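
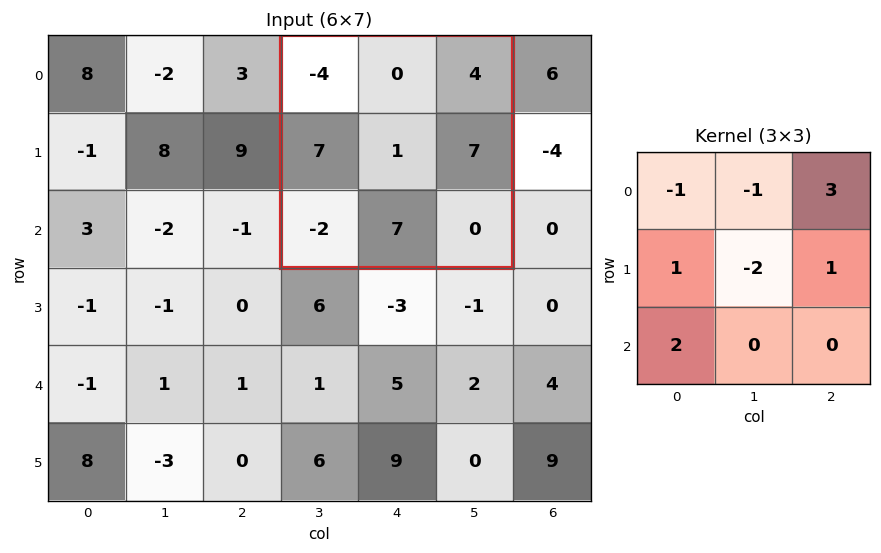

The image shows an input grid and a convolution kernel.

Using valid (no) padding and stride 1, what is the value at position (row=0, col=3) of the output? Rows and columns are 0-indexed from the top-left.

24

The receptive field on the input at this output position is [-4 0 4 / 7 1 7 / -2 7 0]. Elementwise product with the kernel and sum: -4·-1 + 0·-1 + 4·3 + 7·1 + 1·-2 + 7·1 + -2·2.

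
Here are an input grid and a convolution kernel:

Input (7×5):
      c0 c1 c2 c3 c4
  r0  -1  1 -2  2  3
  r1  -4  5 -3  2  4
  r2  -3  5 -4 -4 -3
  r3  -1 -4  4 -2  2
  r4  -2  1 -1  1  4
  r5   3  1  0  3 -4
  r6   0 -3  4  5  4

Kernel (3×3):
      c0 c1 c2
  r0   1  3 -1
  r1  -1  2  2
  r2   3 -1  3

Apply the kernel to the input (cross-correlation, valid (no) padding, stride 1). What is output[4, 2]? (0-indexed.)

15

The receptive field on the input at this output position is [-1 1 4 / 0 3 -4 / 4 5 4]. Elementwise product with the kernel and sum: -1·1 + 1·3 + 4·-1 + 0·-1 + 3·2 + -4·2 + 4·3 + 5·-1 + 4·3.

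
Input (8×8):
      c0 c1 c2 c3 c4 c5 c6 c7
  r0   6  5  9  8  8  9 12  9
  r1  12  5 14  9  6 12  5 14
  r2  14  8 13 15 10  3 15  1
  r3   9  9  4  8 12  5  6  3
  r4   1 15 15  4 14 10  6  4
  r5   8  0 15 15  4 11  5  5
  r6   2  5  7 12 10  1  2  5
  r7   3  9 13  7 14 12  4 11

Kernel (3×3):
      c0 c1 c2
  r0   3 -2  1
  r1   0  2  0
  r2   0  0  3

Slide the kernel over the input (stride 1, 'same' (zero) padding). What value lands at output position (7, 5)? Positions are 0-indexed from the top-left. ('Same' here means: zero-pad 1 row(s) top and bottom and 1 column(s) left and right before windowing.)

The receptive field on the zero-padded input at this output position is [10 1 2 / 14 12 4 / 0 0 0]. Elementwise product with the kernel and sum: 10·3 + 1·-2 + 2·1 + 12·2 + 0·3.

54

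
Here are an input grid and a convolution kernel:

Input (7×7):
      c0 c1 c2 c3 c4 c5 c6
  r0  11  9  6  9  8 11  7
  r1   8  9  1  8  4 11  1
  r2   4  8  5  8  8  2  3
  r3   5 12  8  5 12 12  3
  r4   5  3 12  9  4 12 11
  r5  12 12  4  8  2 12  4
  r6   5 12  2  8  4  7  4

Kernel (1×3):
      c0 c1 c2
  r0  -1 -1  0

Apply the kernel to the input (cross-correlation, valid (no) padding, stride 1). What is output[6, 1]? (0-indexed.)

-14

The receptive field on the input at this output position is [12 2 8]. Elementwise product with the kernel and sum: 12·-1 + 2·-1.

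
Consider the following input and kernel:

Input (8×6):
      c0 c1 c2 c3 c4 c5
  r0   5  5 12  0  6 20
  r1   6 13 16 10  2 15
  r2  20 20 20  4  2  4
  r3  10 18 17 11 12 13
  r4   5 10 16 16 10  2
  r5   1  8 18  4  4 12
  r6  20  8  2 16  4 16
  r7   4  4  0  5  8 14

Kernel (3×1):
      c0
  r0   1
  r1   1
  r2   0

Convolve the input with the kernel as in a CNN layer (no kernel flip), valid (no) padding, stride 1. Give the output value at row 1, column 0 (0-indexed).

26

The receptive field on the input at this output position is [6 / 20 / 10]. Elementwise product with the kernel and sum: 6·1 + 20·1.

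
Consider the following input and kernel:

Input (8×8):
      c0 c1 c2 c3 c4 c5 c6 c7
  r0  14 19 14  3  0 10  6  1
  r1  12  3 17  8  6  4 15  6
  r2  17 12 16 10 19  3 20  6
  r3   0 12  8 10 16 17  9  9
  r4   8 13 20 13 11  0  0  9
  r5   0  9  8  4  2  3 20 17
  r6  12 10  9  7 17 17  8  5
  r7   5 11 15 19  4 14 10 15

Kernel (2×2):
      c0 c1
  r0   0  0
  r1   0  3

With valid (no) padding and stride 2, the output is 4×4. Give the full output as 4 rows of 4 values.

9 24 12 18
36 30 51 27
27 12 9 51
33 57 42 45

Output[0,0]: The receptive field on the input at this output position is [14 19 / 12 3]. Elementwise product with the kernel and sum: 3·3.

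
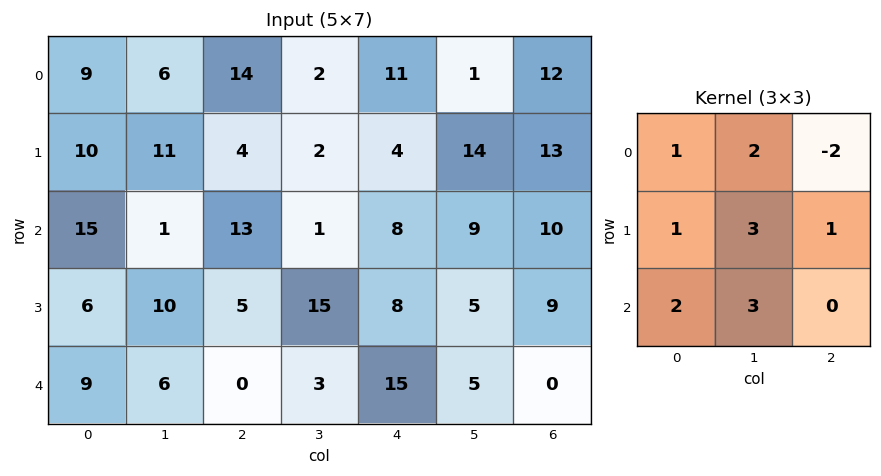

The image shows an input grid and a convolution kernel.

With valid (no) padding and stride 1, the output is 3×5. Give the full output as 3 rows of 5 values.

73 96 39 76 91
97 91 79 70 82
68 77 66 94 83

Output[0,0]: The receptive field on the input at this output position is [9 6 14 / 10 11 4 / 15 1 13]. Elementwise product with the kernel and sum: 9·1 + 6·2 + 14·-2 + 10·1 + 11·3 + 4·1 + 15·2 + 1·3.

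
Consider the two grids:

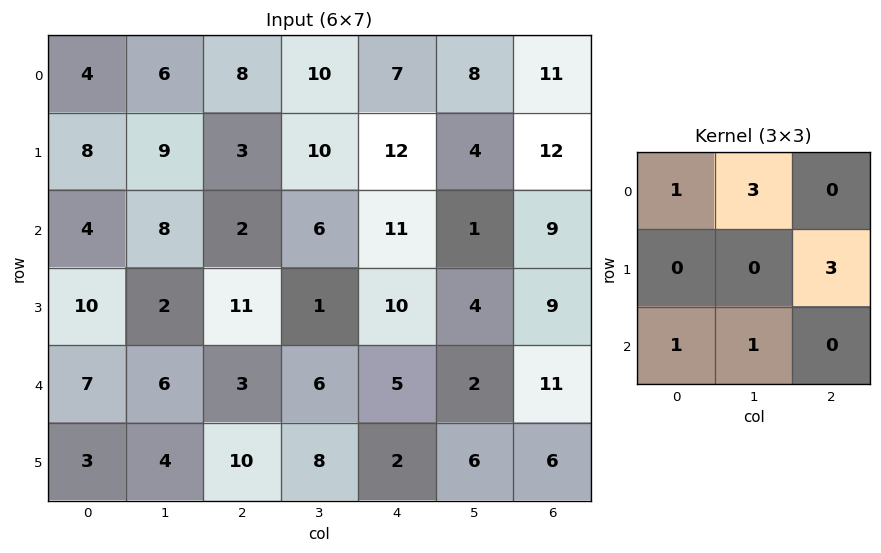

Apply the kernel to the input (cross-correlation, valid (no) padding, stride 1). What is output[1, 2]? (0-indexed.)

The receptive field on the input at this output position is [3 10 12 / 2 6 11 / 11 1 10]. Elementwise product with the kernel and sum: 3·1 + 10·3 + 11·3 + 11·1 + 1·1.

78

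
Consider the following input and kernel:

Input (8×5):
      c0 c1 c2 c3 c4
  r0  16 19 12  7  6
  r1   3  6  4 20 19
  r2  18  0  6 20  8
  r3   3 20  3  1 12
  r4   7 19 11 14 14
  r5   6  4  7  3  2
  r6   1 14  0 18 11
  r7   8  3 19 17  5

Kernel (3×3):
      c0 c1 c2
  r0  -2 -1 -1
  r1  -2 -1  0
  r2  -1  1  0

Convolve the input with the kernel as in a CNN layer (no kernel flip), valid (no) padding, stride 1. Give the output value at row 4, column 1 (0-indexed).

The receptive field on the input at this output position is [19 11 14 / 4 7 3 / 14 0 18]. Elementwise product with the kernel and sum: 19·-2 + 11·-1 + 14·-1 + 4·-2 + 7·-1 + 14·-1 + 0·1.

-92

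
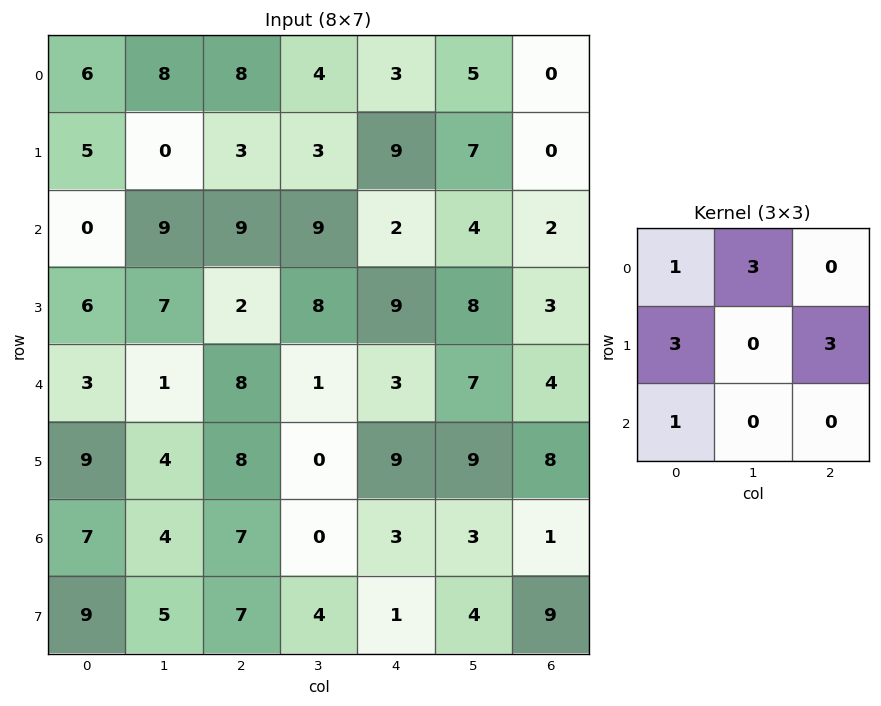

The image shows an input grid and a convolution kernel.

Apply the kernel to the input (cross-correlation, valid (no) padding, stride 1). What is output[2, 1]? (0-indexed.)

The receptive field on the input at this output position is [9 9 9 / 7 2 8 / 1 8 1]. Elementwise product with the kernel and sum: 9·1 + 9·3 + 7·3 + 8·3 + 1·1.

82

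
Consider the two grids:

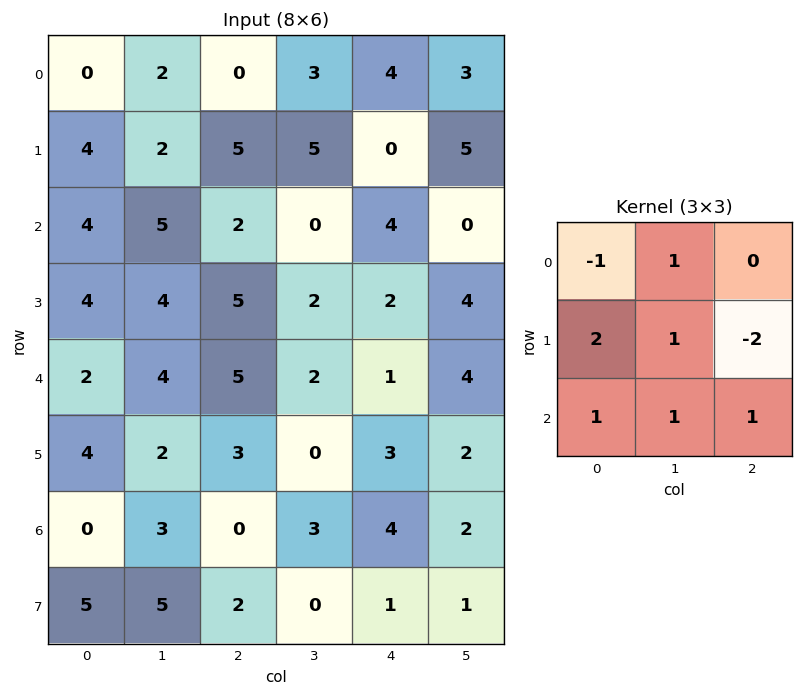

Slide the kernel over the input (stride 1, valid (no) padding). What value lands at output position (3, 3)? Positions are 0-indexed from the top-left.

2

The receptive field on the input at this output position is [2 2 4 / 2 1 4 / 0 3 2]. Elementwise product with the kernel and sum: 2·-1 + 2·1 + 2·2 + 1·1 + 4·-2 + 0·1 + 3·1 + 2·1.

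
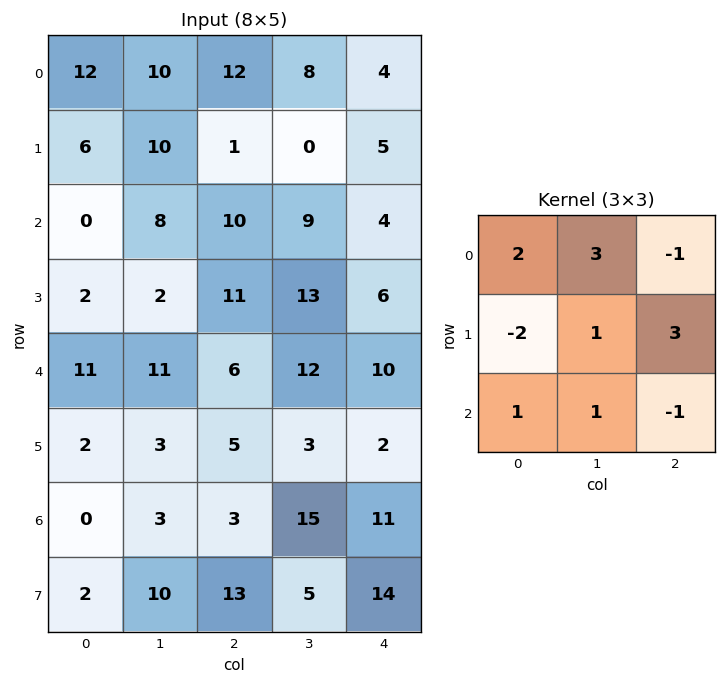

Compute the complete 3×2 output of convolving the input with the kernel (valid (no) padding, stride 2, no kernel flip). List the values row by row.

41 72
61 60
63 44

Output[0,0]: The receptive field on the input at this output position is [12 10 12 / 6 10 1 / 0 8 10]. Elementwise product with the kernel and sum: 12·2 + 10·3 + 12·-1 + 6·-2 + 10·1 + 1·3 + 0·1 + 8·1 + 10·-1.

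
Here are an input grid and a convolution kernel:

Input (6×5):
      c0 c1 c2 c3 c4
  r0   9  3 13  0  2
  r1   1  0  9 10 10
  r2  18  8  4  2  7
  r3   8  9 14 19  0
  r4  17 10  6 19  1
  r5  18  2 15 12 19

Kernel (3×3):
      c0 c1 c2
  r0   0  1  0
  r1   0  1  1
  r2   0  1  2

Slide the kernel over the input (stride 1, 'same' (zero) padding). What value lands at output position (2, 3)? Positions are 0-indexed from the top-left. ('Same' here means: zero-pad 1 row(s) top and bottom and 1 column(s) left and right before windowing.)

38

The receptive field on the zero-padded input at this output position is [9 10 10 / 4 2 7 / 14 19 0]. Elementwise product with the kernel and sum: 10·1 + 2·1 + 7·1 + 19·1 + 0·2.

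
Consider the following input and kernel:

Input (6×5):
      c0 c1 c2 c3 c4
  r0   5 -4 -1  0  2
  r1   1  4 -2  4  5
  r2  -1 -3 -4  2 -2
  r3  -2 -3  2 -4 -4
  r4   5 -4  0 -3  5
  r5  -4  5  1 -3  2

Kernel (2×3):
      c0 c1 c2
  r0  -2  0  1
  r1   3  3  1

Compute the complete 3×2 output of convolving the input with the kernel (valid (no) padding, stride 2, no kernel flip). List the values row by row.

2 15
-15 -4
-6 1

Output[0,0]: The receptive field on the input at this output position is [5 -4 -1 / 1 4 -2]. Elementwise product with the kernel and sum: 5·-2 + -1·1 + 1·3 + 4·3 + -2·1.
Output[0,1]: The receptive field on the input at this output position is [-1 0 2 / -2 4 5]. Elementwise product with the kernel and sum: -1·-2 + 2·1 + -2·3 + 4·3 + 5·1.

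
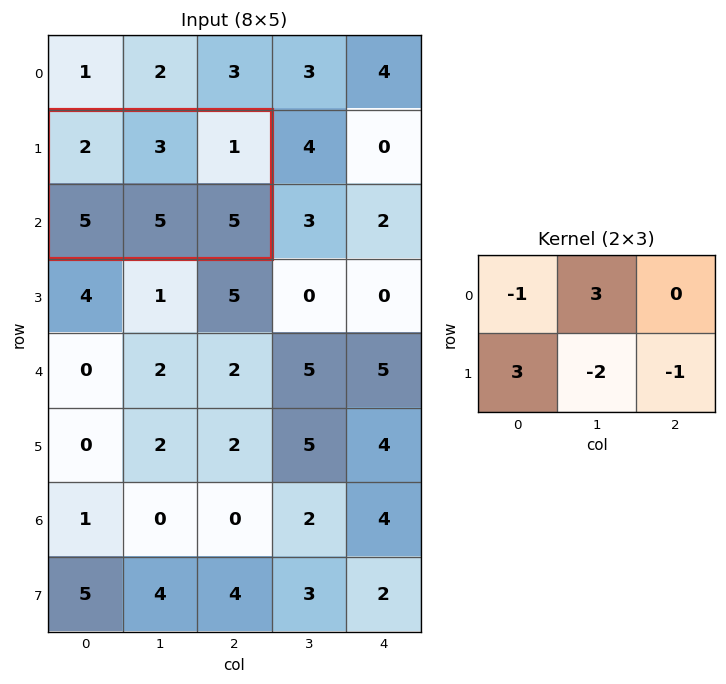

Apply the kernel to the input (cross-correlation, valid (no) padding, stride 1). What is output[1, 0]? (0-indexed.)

7

The receptive field on the input at this output position is [2 3 1 / 5 5 5]. Elementwise product with the kernel and sum: 2·-1 + 3·3 + 5·3 + 5·-2 + 5·-1.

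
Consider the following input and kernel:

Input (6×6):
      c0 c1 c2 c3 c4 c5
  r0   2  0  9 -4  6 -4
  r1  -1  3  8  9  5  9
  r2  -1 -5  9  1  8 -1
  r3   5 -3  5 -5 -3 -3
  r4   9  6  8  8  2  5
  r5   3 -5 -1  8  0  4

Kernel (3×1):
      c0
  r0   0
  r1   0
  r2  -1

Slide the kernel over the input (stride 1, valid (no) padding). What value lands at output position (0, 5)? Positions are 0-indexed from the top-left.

1

The receptive field on the input at this output position is [-4 / 9 / -1]. Elementwise product with the kernel and sum: -1·-1.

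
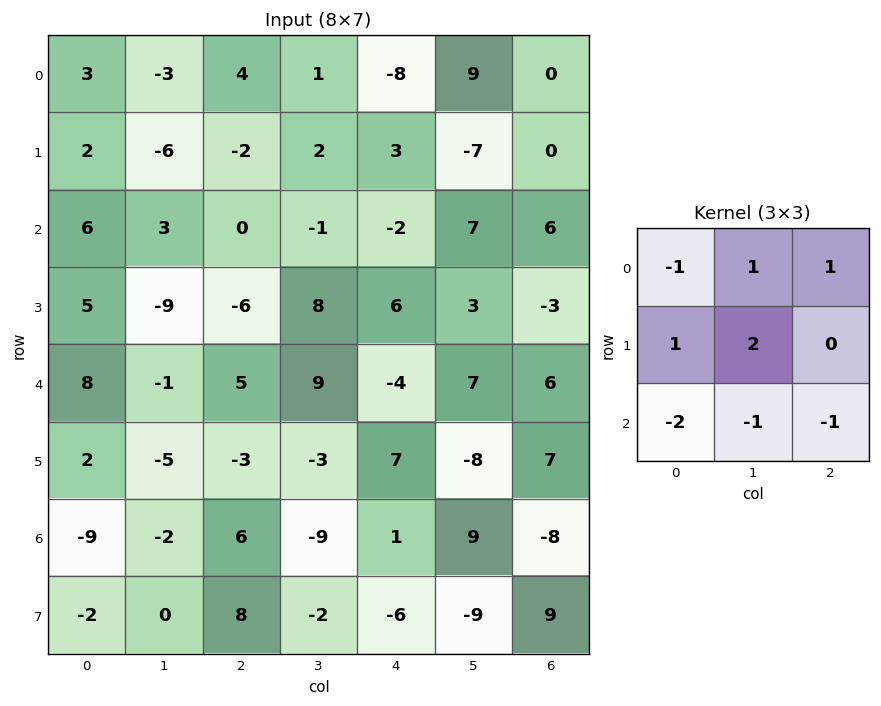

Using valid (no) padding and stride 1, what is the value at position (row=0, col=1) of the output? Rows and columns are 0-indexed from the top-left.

The receptive field on the input at this output position is [-3 4 1 / -6 -2 2 / 3 0 -1]. Elementwise product with the kernel and sum: -3·-1 + 4·1 + 1·1 + -6·1 + -2·2 + 3·-2 + 0·-1 + -1·-1.

-7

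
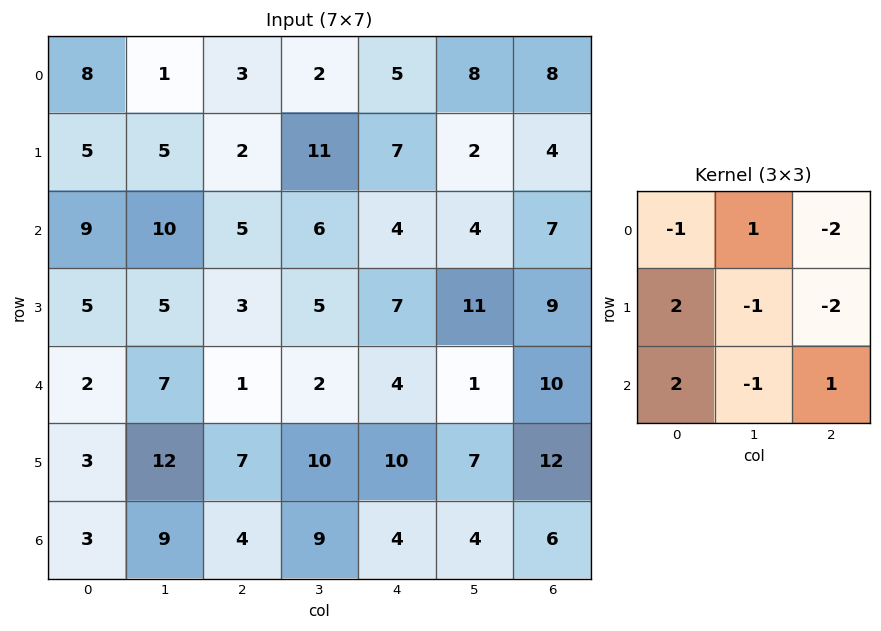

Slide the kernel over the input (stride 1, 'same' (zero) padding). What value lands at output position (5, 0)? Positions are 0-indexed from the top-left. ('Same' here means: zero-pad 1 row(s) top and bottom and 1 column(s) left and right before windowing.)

The receptive field on the zero-padded input at this output position is [0 2 7 / 0 3 12 / 0 3 9]. Elementwise product with the kernel and sum: 0·-1 + 2·1 + 7·-2 + 0·2 + 3·-1 + 12·-2 + 0·2 + 3·-1 + 9·1.

-33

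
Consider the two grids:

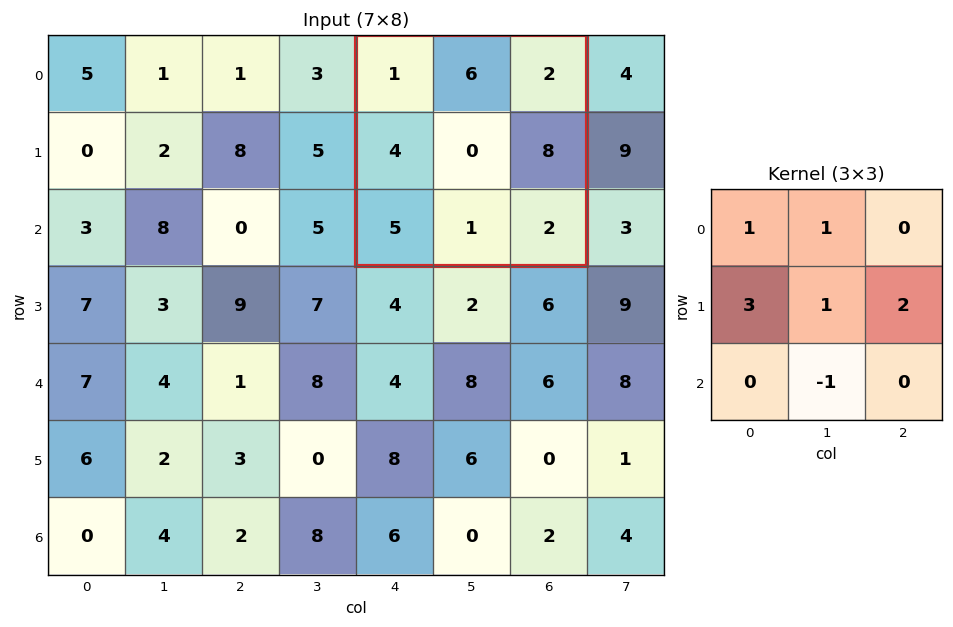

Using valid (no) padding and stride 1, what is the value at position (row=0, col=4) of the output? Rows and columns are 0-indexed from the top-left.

The receptive field on the input at this output position is [1 6 2 / 4 0 8 / 5 1 2]. Elementwise product with the kernel and sum: 1·1 + 6·1 + 4·3 + 0·1 + 8·2 + 1·-1.

34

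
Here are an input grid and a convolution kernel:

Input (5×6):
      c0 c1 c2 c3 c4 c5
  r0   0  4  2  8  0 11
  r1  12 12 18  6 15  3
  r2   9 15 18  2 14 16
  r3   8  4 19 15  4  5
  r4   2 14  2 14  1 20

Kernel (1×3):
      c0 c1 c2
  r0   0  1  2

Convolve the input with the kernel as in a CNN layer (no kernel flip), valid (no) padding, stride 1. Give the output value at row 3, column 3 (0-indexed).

14

The receptive field on the input at this output position is [15 4 5]. Elementwise product with the kernel and sum: 4·1 + 5·2.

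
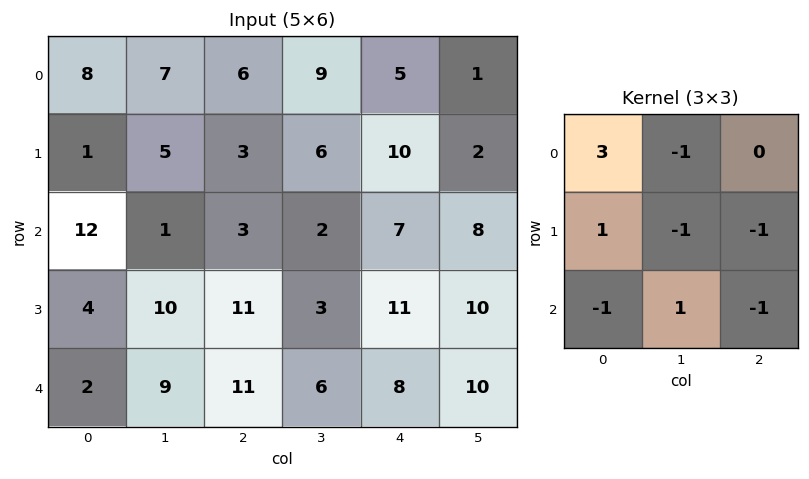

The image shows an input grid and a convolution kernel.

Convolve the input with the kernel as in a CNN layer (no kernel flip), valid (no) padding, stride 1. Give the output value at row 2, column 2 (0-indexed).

The receptive field on the input at this output position is [3 2 7 / 11 3 11 / 11 6 8]. Elementwise product with the kernel and sum: 3·3 + 2·-1 + 11·1 + 3·-1 + 11·-1 + 11·-1 + 6·1 + 8·-1.

-9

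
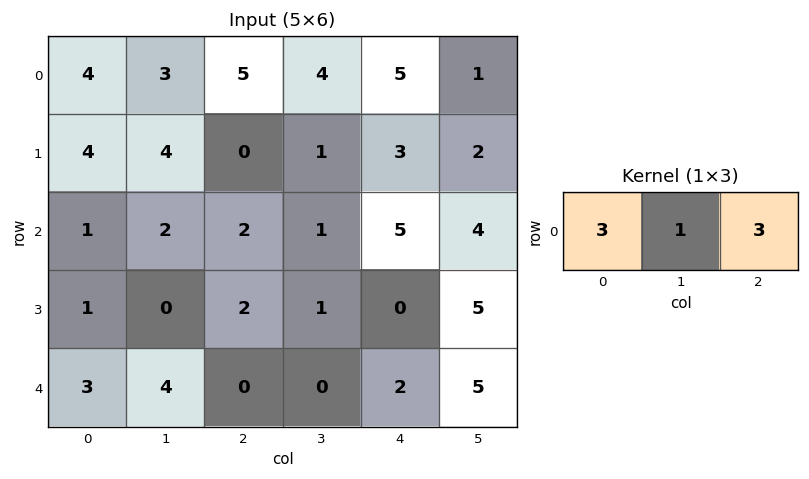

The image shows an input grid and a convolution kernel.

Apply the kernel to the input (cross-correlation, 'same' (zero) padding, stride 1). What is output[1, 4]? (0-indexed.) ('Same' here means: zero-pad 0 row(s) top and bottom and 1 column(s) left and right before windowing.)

The receptive field on the zero-padded input at this output position is [1 3 2]. Elementwise product with the kernel and sum: 1·3 + 3·1 + 2·3.

12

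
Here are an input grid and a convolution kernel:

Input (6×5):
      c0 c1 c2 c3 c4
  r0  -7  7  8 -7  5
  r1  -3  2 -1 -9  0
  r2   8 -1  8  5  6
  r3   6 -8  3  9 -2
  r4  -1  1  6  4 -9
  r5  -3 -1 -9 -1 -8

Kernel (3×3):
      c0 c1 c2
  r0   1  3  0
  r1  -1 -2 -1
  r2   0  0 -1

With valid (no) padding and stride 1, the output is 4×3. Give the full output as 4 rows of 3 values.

6 35 0
-14 -30 -50
6 12 13
-16 -15 33

Output[0,0]: The receptive field on the input at this output position is [-7 7 8 / -3 2 -1 / 8 -1 8]. Elementwise product with the kernel and sum: -7·1 + 7·3 + -3·-1 + 2·-2 + -1·-1 + 8·-1.
Output[0,1]: The receptive field on the input at this output position is [7 8 -7 / 2 -1 -9 / -1 8 5]. Elementwise product with the kernel and sum: 7·1 + 8·3 + 2·-1 + -1·-2 + -9·-1 + 5·-1.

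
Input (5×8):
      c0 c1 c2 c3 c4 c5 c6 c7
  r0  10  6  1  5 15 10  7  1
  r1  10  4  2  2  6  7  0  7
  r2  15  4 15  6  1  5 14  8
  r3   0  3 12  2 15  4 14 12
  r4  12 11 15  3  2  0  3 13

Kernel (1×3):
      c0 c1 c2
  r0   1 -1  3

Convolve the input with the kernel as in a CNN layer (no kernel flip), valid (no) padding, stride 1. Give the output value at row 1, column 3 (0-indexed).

The receptive field on the input at this output position is [2 6 7]. Elementwise product with the kernel and sum: 2·1 + 6·-1 + 7·3.

17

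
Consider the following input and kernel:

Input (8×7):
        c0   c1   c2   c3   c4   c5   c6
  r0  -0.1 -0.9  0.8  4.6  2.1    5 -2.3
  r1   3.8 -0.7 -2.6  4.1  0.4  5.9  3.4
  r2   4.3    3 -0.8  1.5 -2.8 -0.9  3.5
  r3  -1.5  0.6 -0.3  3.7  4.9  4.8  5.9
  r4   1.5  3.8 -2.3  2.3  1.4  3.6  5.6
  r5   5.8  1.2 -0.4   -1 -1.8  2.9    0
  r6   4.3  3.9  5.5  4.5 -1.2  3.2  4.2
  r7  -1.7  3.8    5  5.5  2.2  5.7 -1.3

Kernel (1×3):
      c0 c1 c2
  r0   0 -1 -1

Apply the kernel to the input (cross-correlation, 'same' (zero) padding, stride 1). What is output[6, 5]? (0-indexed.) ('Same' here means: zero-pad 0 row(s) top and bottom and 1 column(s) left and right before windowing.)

-7.4

The receptive field on the zero-padded input at this output position is [-1.2 3.2 4.2]. Elementwise product with the kernel and sum: 3.2·-1 + 4.2·-1.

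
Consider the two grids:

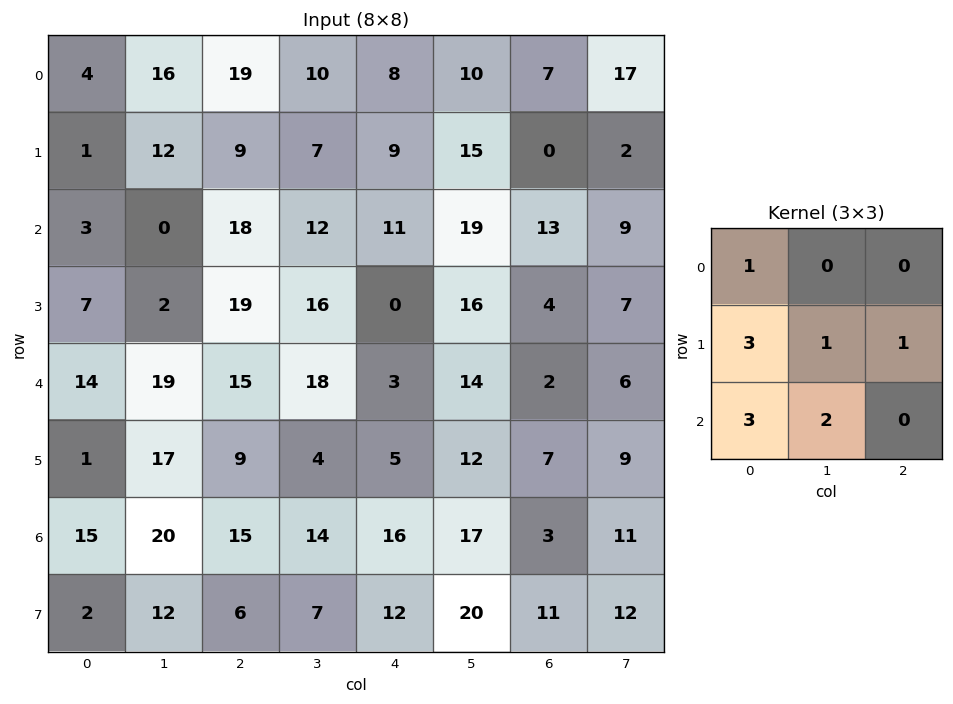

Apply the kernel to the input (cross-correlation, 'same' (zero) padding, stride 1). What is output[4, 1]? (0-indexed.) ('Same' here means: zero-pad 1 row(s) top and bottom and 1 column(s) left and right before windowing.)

The receptive field on the zero-padded input at this output position is [7 2 19 / 14 19 15 / 1 17 9]. Elementwise product with the kernel and sum: 7·1 + 14·3 + 19·1 + 15·1 + 1·3 + 17·2.

120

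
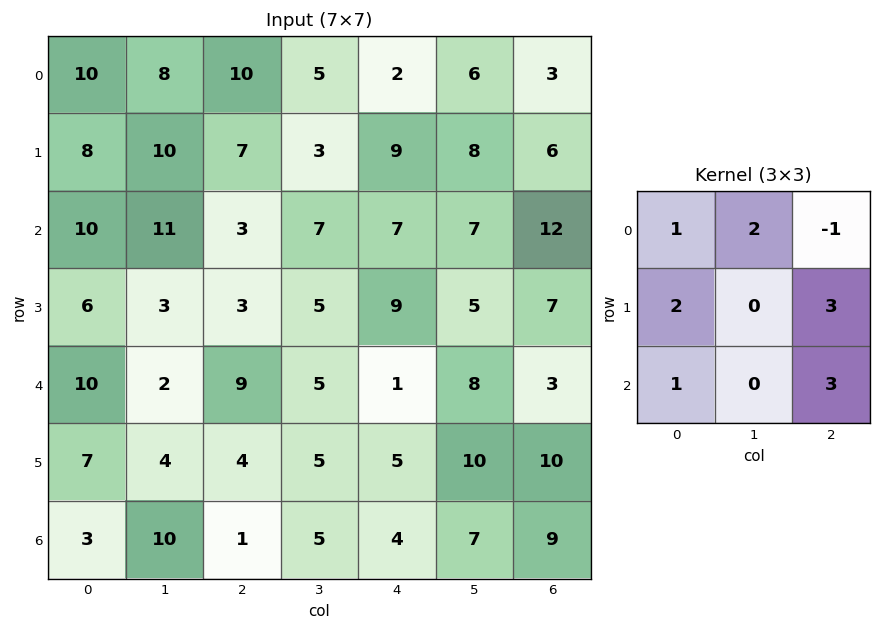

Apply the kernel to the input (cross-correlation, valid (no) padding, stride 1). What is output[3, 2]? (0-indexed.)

The receptive field on the input at this output position is [3 5 9 / 9 5 1 / 4 5 5]. Elementwise product with the kernel and sum: 3·1 + 5·2 + 9·-1 + 9·2 + 1·3 + 4·1 + 5·3.

44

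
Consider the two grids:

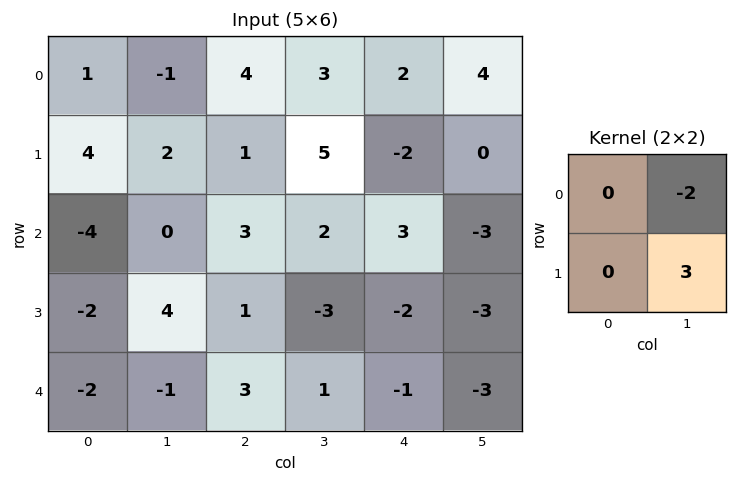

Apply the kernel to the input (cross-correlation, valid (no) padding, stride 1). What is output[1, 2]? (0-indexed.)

The receptive field on the input at this output position is [1 5 / 3 2]. Elementwise product with the kernel and sum: 5·-2 + 2·3.

-4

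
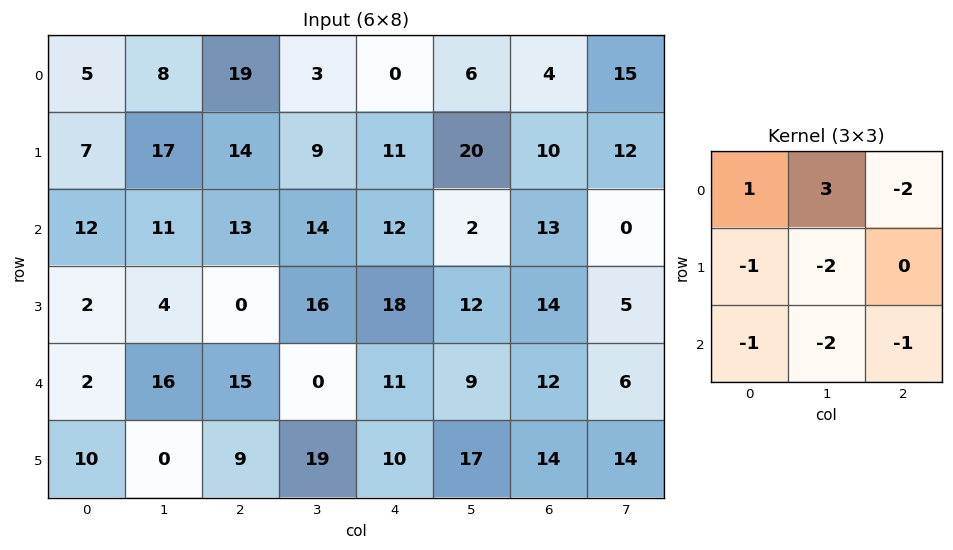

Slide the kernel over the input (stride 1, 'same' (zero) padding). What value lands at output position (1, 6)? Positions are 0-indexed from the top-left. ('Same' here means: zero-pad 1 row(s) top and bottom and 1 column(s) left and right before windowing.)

The receptive field on the zero-padded input at this output position is [6 4 15 / 20 10 12 / 2 13 0]. Elementwise product with the kernel and sum: 6·1 + 4·3 + 15·-2 + 20·-1 + 10·-2 + 2·-1 + 13·-2 + 0·-1.

-80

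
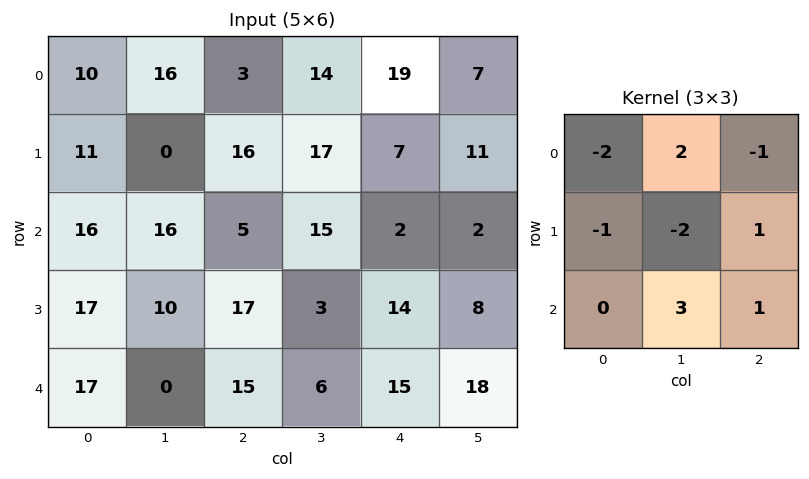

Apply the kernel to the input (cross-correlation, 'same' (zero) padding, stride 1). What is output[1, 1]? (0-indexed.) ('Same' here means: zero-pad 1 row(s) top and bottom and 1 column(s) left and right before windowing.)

67

The receptive field on the zero-padded input at this output position is [10 16 3 / 11 0 16 / 16 16 5]. Elementwise product with the kernel and sum: 10·-2 + 16·2 + 3·-1 + 11·-1 + 0·-2 + 16·1 + 16·3 + 5·1.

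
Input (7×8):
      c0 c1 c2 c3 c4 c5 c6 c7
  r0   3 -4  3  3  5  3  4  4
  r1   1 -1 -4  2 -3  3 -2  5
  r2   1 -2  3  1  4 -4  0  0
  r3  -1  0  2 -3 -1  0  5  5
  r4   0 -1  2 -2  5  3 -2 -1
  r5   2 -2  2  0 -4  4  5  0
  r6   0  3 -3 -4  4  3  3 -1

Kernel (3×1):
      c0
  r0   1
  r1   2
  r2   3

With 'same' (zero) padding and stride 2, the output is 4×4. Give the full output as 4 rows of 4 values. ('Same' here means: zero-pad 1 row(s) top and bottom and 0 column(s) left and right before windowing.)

9 -6 1 2
0 8 2 13
5 12 -3 16
2 -4 4 11

Output[0,0]: The receptive field on the zero-padded input at this output position is [0 / 3 / 1]. Elementwise product with the kernel and sum: 0·1 + 3·2 + 1·3.
Output[0,1]: The receptive field on the zero-padded input at this output position is [0 / 3 / -4]. Elementwise product with the kernel and sum: 0·1 + 3·2 + -4·3.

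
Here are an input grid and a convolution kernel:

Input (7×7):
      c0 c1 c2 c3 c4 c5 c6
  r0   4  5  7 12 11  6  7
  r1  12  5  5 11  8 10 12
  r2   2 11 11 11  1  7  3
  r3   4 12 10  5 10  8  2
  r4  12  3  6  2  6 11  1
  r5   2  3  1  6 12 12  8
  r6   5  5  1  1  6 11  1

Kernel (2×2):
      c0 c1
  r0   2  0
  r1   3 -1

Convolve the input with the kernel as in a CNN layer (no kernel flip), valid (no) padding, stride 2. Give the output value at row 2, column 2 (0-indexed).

The receptive field on the input at this output position is [6 11 / 12 12]. Elementwise product with the kernel and sum: 6·2 + 12·3 + 12·-1.

36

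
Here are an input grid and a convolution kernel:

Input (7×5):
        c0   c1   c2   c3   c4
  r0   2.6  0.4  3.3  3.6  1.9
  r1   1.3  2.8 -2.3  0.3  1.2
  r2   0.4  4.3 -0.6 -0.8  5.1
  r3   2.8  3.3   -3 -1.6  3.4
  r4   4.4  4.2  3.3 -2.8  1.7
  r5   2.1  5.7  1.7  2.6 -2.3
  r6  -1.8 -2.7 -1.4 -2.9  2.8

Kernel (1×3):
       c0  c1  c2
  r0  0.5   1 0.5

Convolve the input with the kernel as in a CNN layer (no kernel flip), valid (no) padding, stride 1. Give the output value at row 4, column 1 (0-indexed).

4

The receptive field on the input at this output position is [4.2 3.3 -2.8]. Elementwise product with the kernel and sum: 4.2·0.5 + 3.3·1 + -2.8·0.5.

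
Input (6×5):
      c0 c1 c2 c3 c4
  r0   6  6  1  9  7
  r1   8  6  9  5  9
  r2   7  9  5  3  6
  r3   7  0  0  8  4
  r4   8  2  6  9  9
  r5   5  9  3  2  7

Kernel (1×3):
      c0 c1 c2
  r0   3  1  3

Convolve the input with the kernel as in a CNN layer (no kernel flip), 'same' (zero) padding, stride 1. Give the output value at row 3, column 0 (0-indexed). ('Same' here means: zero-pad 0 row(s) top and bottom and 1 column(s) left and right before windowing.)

The receptive field on the zero-padded input at this output position is [0 7 0]. Elementwise product with the kernel and sum: 0·3 + 7·1 + 0·3.

7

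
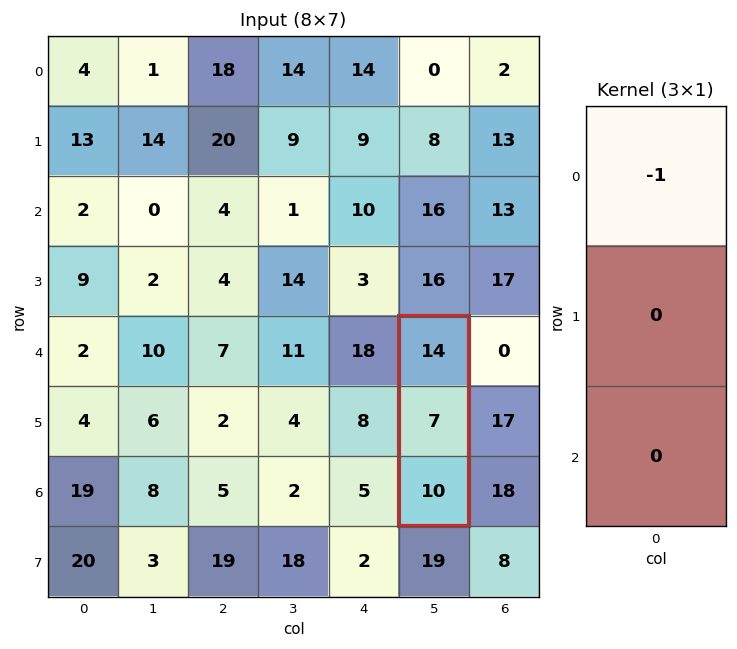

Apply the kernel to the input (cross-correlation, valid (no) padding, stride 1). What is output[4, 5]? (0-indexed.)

The receptive field on the input at this output position is [14 / 7 / 10]. Elementwise product with the kernel and sum: 14·-1.

-14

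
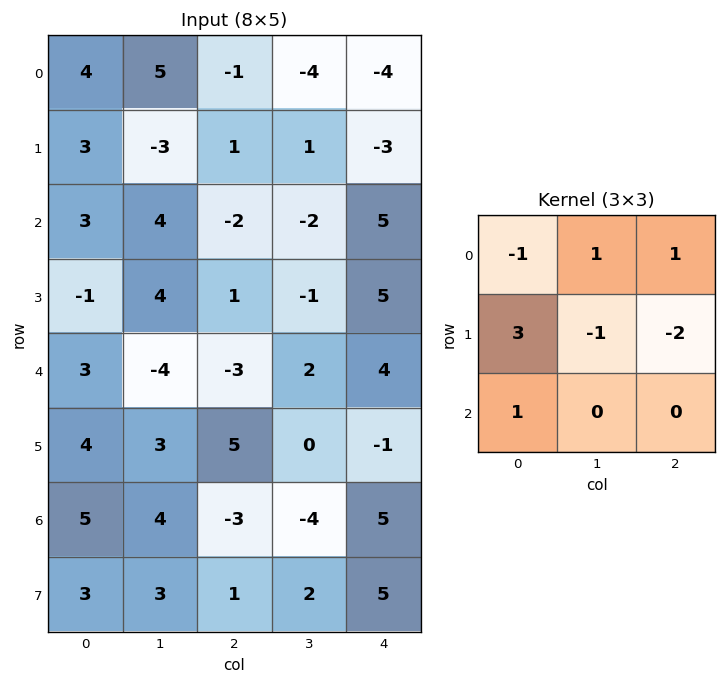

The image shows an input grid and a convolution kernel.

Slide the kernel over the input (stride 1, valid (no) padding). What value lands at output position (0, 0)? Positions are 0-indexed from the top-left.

13

The receptive field on the input at this output position is [4 5 -1 / 3 -3 1 / 3 4 -2]. Elementwise product with the kernel and sum: 4·-1 + 5·1 + -1·1 + 3·3 + -3·-1 + 1·-2 + 3·1.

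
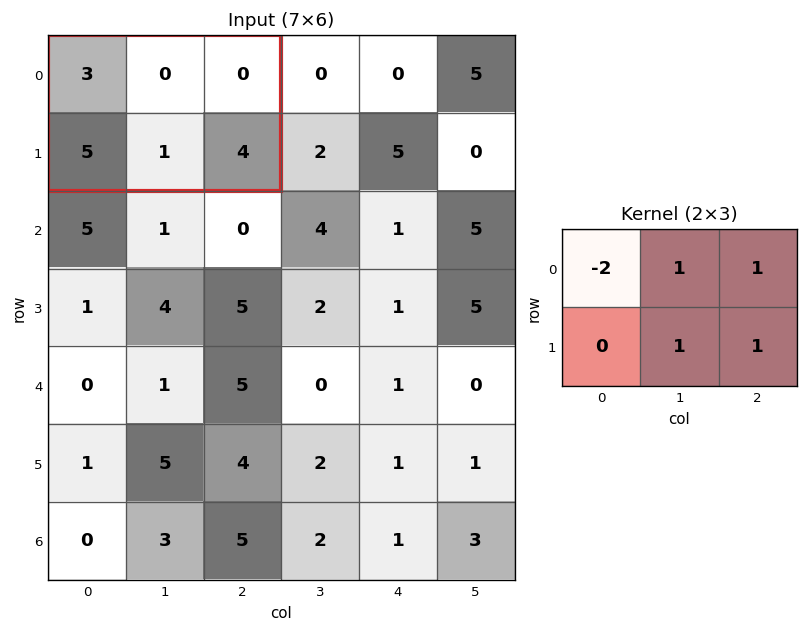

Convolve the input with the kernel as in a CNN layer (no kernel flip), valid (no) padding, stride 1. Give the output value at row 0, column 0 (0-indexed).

The receptive field on the input at this output position is [3 0 0 / 5 1 4]. Elementwise product with the kernel and sum: 3·-2 + 0·1 + 0·1 + 1·1 + 4·1.

-1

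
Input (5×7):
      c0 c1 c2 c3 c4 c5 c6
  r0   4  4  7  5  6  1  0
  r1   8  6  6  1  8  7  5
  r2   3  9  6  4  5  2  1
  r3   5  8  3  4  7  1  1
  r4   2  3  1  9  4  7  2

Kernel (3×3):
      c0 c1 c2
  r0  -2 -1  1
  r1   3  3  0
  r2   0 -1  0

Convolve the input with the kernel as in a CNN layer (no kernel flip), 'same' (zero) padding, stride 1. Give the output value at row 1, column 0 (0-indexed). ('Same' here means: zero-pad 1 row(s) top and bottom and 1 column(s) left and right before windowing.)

The receptive field on the zero-padded input at this output position is [0 4 4 / 0 8 6 / 0 3 9]. Elementwise product with the kernel and sum: 0·-2 + 4·-1 + 4·1 + 0·3 + 8·3 + 3·-1.

21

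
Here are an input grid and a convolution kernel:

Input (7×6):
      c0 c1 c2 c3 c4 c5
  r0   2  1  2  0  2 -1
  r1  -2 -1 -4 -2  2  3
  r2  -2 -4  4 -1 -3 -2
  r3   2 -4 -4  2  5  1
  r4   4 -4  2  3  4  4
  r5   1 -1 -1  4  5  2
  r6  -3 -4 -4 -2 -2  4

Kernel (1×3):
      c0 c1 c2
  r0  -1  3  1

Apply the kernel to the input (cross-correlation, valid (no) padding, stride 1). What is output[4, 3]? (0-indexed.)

The receptive field on the input at this output position is [3 4 4]. Elementwise product with the kernel and sum: 3·-1 + 4·3 + 4·1.

13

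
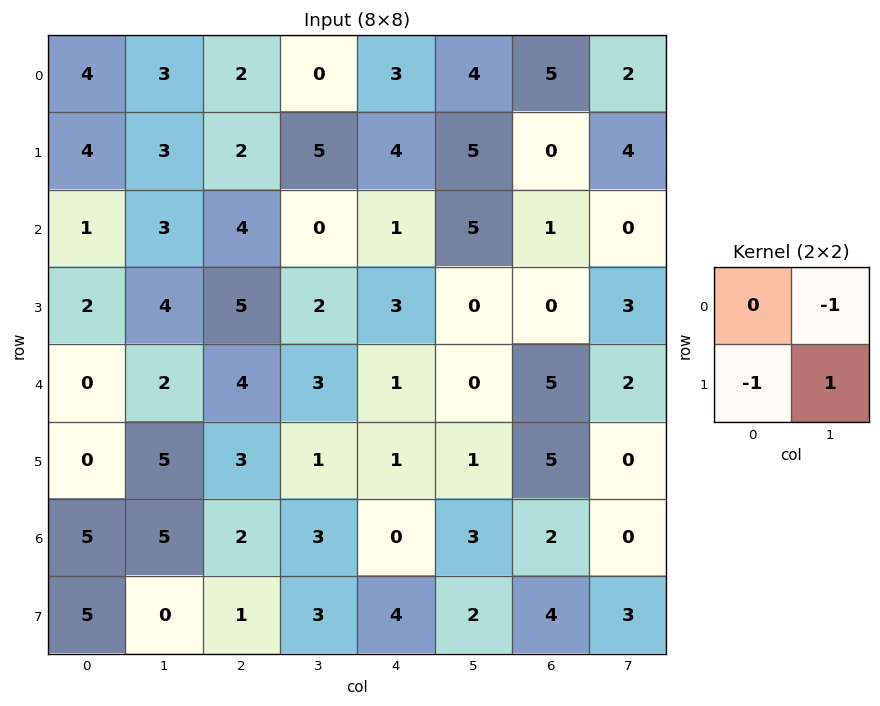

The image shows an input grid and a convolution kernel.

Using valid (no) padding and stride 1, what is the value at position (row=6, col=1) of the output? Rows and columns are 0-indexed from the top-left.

-1

The receptive field on the input at this output position is [5 2 / 0 1]. Elementwise product with the kernel and sum: 2·-1 + 0·-1 + 1·1.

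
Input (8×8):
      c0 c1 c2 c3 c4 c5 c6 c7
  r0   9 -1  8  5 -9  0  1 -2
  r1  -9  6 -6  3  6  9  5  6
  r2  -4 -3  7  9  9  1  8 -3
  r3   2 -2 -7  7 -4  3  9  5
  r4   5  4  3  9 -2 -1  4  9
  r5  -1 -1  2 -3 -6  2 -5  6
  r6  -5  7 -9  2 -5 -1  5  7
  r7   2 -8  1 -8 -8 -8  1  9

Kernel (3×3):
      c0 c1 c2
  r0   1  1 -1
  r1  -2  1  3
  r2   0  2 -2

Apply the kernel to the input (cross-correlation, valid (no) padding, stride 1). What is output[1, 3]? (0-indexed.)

-20

The receptive field on the input at this output position is [3 6 9 / 9 9 1 / 7 -4 3]. Elementwise product with the kernel and sum: 3·1 + 6·1 + 9·-1 + 9·-2 + 9·1 + 1·3 + -4·2 + 3·-2.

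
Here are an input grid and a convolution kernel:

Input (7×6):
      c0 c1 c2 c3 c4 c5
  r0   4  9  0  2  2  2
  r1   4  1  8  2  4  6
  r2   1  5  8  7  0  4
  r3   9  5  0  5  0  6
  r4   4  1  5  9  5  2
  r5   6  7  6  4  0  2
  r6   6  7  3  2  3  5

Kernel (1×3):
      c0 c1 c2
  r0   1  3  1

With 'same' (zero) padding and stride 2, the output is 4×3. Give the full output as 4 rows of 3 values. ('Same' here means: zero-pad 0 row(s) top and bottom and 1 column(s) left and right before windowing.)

21 11 10
8 36 11
13 25 26
25 18 16

Output[0,0]: The receptive field on the zero-padded input at this output position is [0 4 9]. Elementwise product with the kernel and sum: 0·1 + 4·3 + 9·1.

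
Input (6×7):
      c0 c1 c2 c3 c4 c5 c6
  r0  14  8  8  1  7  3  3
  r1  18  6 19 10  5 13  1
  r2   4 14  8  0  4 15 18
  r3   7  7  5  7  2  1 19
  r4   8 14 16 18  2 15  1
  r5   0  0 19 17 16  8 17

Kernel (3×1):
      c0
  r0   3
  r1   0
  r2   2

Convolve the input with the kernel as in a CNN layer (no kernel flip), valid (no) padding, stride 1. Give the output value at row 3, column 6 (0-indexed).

The receptive field on the input at this output position is [19 / 1 / 17]. Elementwise product with the kernel and sum: 19·3 + 17·2.

91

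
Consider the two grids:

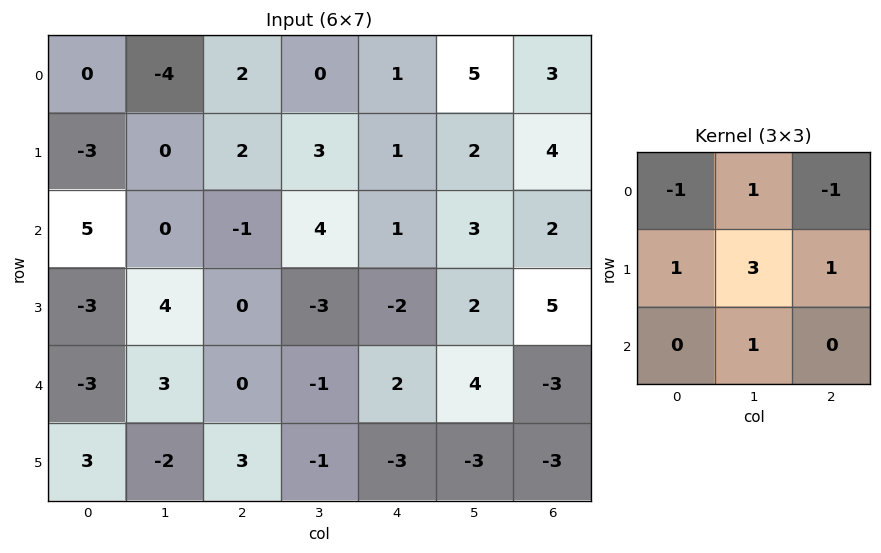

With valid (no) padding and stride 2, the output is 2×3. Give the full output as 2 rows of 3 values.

-7 13 15
8 -8 13

Output[0,0]: The receptive field on the input at this output position is [0 -4 2 / -3 0 2 / 5 0 -1]. Elementwise product with the kernel and sum: 0·-1 + -4·1 + 2·-1 + -3·1 + 0·3 + 2·1 + 0·1.
Output[0,1]: The receptive field on the input at this output position is [2 0 1 / 2 3 1 / -1 4 1]. Elementwise product with the kernel and sum: 2·-1 + 0·1 + 1·-1 + 2·1 + 3·3 + 1·1 + 4·1.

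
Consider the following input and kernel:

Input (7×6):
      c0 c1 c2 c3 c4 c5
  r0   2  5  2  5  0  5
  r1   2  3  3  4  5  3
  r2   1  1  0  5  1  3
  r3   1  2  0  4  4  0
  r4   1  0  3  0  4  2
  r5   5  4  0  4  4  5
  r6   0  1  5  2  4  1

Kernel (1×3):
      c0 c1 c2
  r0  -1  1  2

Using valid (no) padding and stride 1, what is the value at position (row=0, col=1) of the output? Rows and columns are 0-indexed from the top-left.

The receptive field on the input at this output position is [5 2 5]. Elementwise product with the kernel and sum: 5·-1 + 2·1 + 5·2.

7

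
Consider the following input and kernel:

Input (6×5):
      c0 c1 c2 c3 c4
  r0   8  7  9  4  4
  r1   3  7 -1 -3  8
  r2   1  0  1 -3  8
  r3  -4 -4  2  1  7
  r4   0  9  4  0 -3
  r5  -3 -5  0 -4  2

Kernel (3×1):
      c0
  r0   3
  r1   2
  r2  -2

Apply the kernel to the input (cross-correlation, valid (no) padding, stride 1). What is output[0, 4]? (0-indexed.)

The receptive field on the input at this output position is [4 / 8 / 8]. Elementwise product with the kernel and sum: 4·3 + 8·2 + 8·-2.

12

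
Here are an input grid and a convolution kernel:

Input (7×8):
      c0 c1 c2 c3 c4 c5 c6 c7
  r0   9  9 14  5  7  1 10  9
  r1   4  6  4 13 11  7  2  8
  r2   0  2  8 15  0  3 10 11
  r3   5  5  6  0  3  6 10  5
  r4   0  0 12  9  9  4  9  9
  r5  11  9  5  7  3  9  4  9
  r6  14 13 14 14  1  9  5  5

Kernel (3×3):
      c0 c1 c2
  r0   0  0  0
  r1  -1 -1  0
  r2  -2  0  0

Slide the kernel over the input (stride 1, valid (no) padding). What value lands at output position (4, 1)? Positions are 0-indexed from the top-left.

The receptive field on the input at this output position is [0 12 9 / 9 5 7 / 13 14 14]. Elementwise product with the kernel and sum: 9·-1 + 5·-1 + 13·-2.

-40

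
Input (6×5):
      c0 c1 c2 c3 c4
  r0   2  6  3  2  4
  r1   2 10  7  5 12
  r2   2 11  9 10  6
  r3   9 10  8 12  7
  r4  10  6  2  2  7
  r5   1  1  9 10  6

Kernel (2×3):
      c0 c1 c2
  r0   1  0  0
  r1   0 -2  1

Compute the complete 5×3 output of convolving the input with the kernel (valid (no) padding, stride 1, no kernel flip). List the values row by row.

-11 -3 5
-11 2 -7
-10 7 -8
-1 8 11
17 -2 -12

Output[0,0]: The receptive field on the input at this output position is [2 6 3 / 2 10 7]. Elementwise product with the kernel and sum: 2·1 + 10·-2 + 7·1.
Output[0,1]: The receptive field on the input at this output position is [6 3 2 / 10 7 5]. Elementwise product with the kernel and sum: 6·1 + 7·-2 + 5·1.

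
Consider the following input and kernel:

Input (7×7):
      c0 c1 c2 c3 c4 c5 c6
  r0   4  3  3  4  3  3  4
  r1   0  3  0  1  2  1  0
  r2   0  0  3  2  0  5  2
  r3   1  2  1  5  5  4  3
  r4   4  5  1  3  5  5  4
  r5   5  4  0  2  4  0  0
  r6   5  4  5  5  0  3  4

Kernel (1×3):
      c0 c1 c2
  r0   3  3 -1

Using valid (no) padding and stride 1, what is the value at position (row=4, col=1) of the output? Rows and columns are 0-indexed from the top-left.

15

The receptive field on the input at this output position is [5 1 3]. Elementwise product with the kernel and sum: 5·3 + 1·3 + 3·-1.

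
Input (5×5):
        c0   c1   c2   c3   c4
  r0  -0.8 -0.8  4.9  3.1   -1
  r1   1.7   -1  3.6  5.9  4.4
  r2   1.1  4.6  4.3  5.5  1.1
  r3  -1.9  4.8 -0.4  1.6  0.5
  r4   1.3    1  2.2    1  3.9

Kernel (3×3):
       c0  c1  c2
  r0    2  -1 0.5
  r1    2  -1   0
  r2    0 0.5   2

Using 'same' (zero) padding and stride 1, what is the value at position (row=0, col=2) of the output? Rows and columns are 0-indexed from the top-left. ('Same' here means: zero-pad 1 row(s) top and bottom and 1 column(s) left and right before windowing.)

7.1

The receptive field on the zero-padded input at this output position is [0 0 0 / -0.8 4.9 3.1 / -1 3.6 5.9]. Elementwise product with the kernel and sum: 0·2 + 0·-1 + 0·0.5 + -0.8·2 + 4.9·-1 + 3.6·0.5 + 5.9·2.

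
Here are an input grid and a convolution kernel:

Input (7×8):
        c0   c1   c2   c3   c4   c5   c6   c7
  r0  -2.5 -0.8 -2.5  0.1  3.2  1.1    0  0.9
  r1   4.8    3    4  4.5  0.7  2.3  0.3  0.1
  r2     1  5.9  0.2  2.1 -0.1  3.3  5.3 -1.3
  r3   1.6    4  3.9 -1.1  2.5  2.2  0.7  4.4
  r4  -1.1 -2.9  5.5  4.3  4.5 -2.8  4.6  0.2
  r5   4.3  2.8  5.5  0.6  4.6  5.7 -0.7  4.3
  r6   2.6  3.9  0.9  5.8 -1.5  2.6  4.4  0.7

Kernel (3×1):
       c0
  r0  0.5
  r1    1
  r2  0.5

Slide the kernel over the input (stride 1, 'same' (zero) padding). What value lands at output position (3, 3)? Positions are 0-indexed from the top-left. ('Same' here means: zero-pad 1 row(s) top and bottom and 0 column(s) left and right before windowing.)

The receptive field on the zero-padded input at this output position is [2.1 / -1.1 / 4.3]. Elementwise product with the kernel and sum: 2.1·0.5 + -1.1·1 + 4.3·0.5.

2.1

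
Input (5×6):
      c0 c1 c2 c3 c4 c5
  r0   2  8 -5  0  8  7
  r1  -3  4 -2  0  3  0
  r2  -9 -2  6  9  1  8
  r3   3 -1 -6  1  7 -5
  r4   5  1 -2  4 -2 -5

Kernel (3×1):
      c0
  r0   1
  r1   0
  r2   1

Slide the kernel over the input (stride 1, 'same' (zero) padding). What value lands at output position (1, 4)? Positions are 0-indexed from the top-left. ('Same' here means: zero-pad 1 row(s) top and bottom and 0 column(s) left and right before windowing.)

9

The receptive field on the zero-padded input at this output position is [8 / 3 / 1]. Elementwise product with the kernel and sum: 8·1 + 1·1.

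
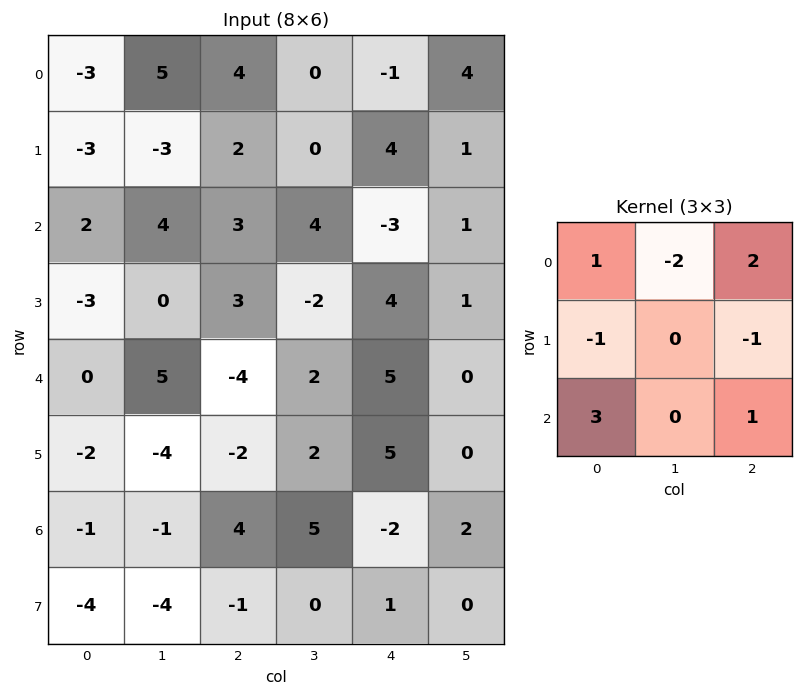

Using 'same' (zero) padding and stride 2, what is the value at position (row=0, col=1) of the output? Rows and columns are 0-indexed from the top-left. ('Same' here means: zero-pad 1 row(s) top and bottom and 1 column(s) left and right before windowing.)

-14

The receptive field on the zero-padded input at this output position is [0 0 0 / 5 4 0 / -3 2 0]. Elementwise product with the kernel and sum: 0·1 + 0·-2 + 0·2 + 5·-1 + 0·-1 + -3·3 + 0·1.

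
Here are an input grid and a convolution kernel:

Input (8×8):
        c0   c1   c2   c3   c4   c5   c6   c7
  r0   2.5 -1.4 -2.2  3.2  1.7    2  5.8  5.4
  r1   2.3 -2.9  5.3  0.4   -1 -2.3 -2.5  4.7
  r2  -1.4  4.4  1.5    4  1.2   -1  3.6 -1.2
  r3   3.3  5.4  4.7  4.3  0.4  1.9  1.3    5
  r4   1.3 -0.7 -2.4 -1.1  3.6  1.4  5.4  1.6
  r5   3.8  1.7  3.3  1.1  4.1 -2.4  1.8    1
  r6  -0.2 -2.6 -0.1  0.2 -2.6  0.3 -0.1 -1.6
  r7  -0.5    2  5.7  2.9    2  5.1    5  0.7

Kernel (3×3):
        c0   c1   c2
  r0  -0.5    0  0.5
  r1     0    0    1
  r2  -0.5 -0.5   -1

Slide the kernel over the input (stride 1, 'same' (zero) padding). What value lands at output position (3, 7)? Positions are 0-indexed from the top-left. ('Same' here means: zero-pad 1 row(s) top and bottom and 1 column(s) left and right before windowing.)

The receptive field on the zero-padded input at this output position is [3.6 -1.2 0 / 1.3 5 0 / 5.4 1.6 0]. Elementwise product with the kernel and sum: 3.6·-0.5 + 0·0.5 + 0·1 + 5.4·-0.5 + 1.6·-0.5 + 0·-1.

-5.3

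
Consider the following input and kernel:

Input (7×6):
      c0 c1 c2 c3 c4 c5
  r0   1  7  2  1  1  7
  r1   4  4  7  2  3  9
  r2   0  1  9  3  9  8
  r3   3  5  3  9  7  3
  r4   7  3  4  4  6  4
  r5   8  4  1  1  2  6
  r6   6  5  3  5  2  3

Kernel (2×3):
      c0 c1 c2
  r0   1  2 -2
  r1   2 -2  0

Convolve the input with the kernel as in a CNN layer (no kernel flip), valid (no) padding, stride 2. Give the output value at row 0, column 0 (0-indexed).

11

The receptive field on the input at this output position is [1 7 2 / 4 4 7]. Elementwise product with the kernel and sum: 1·1 + 7·2 + 2·-2 + 4·2 + 4·-2.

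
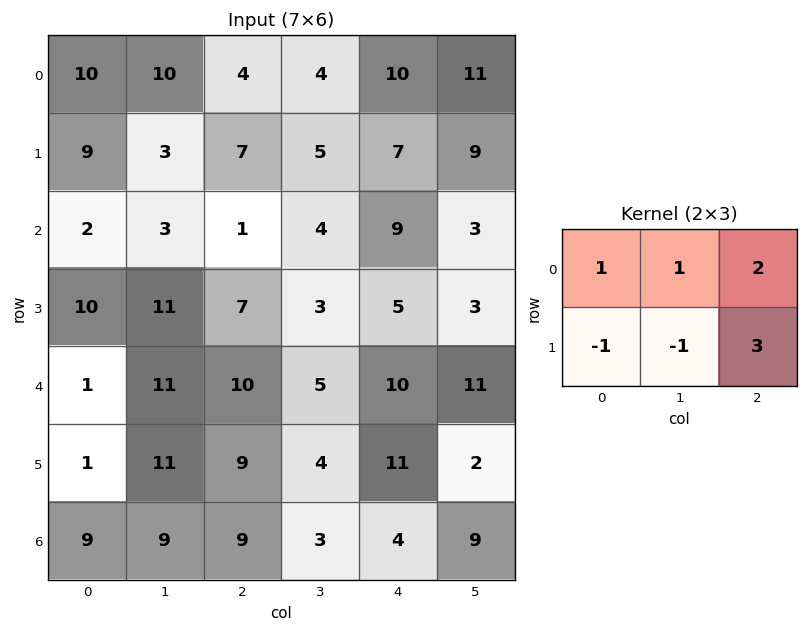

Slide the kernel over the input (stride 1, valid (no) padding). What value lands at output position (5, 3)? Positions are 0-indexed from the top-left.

The receptive field on the input at this output position is [4 11 2 / 3 4 9]. Elementwise product with the kernel and sum: 4·1 + 11·1 + 2·2 + 3·-1 + 4·-1 + 9·3.

39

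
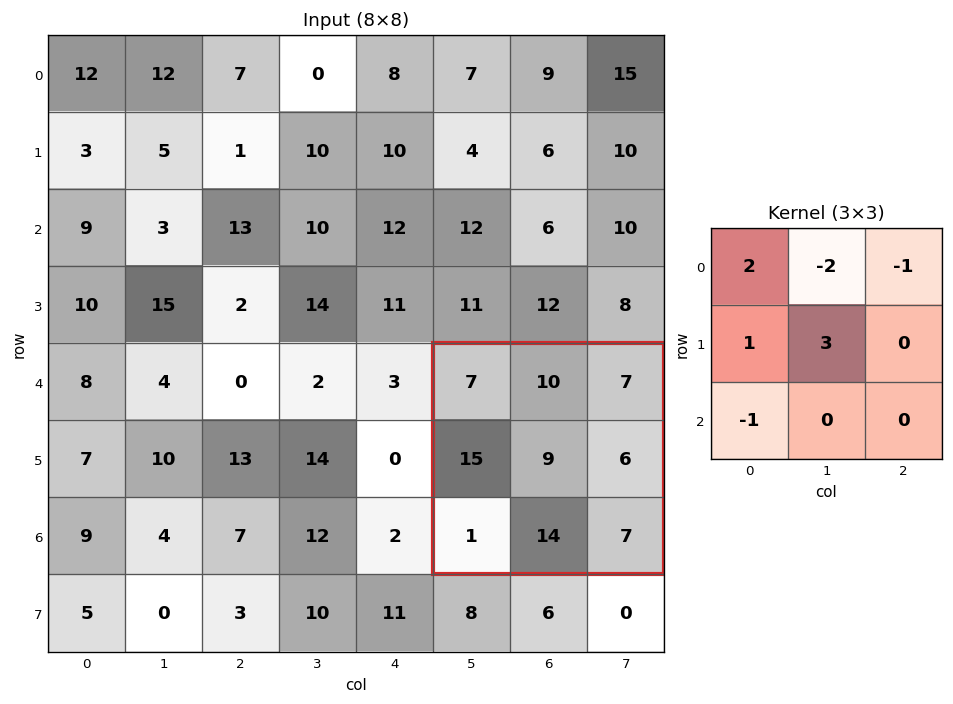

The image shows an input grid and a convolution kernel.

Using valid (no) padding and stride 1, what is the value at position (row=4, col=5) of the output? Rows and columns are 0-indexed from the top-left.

The receptive field on the input at this output position is [7 10 7 / 15 9 6 / 1 14 7]. Elementwise product with the kernel and sum: 7·2 + 10·-2 + 7·-1 + 15·1 + 9·3 + 1·-1.

28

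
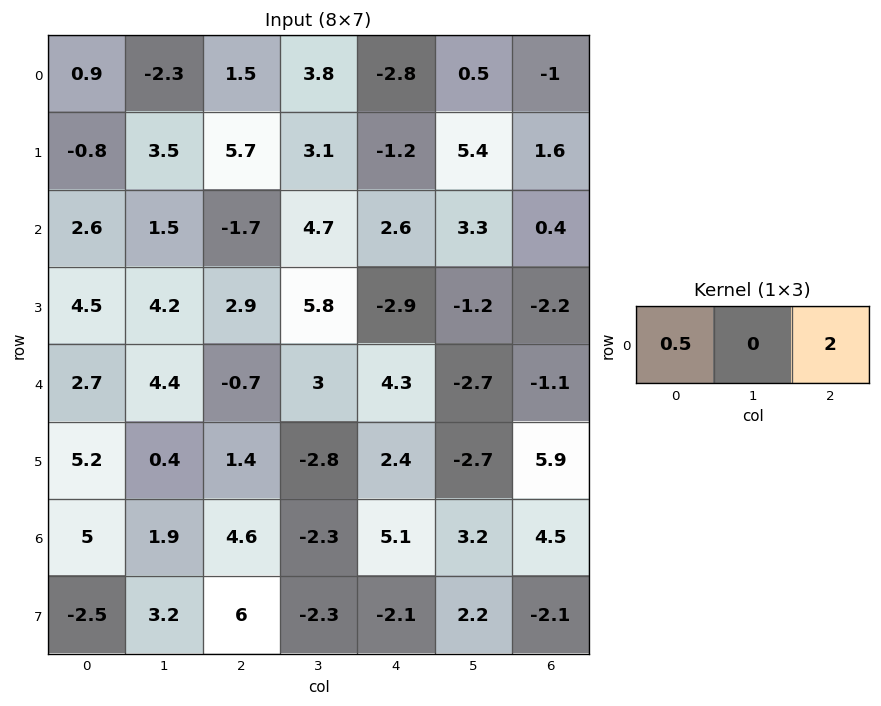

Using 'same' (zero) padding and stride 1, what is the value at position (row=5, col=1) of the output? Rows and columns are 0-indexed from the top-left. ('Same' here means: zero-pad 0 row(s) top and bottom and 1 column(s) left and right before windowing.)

The receptive field on the zero-padded input at this output position is [5.2 0.4 1.4]. Elementwise product with the kernel and sum: 5.2·0.5 + 1.4·2.

5.4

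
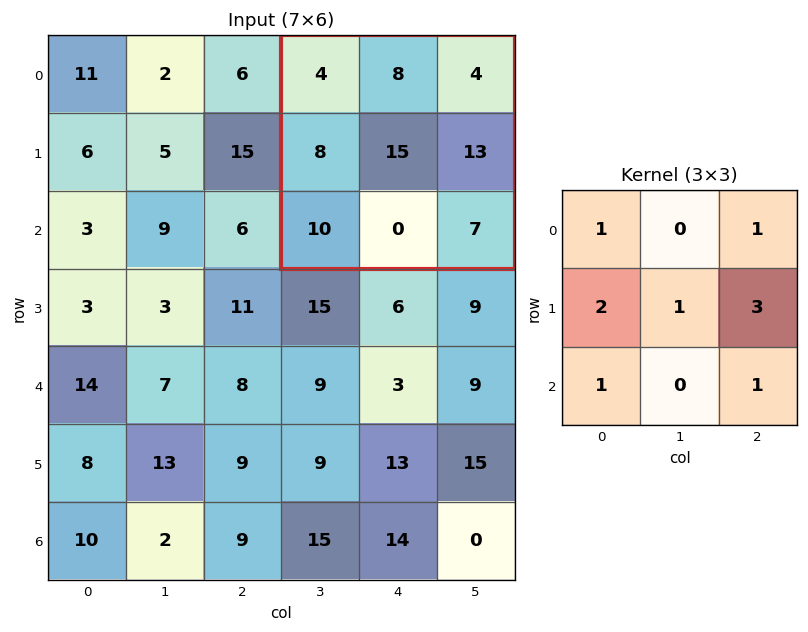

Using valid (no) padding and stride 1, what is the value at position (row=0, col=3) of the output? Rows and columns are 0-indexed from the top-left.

The receptive field on the input at this output position is [4 8 4 / 8 15 13 / 10 0 7]. Elementwise product with the kernel and sum: 4·1 + 4·1 + 8·2 + 15·1 + 13·3 + 10·1 + 7·1.

95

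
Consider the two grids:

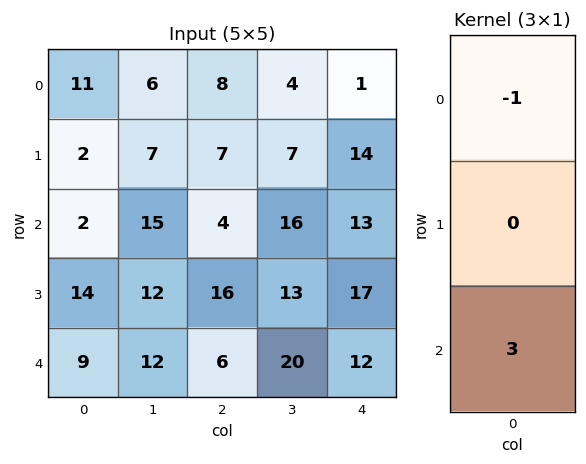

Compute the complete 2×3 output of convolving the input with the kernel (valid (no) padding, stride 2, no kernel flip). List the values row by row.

Output[0,0]: The receptive field on the input at this output position is [11 / 2 / 2]. Elementwise product with the kernel and sum: 11·-1 + 2·3.
Output[0,1]: The receptive field on the input at this output position is [8 / 7 / 4]. Elementwise product with the kernel and sum: 8·-1 + 4·3.

-5 4 38
25 14 23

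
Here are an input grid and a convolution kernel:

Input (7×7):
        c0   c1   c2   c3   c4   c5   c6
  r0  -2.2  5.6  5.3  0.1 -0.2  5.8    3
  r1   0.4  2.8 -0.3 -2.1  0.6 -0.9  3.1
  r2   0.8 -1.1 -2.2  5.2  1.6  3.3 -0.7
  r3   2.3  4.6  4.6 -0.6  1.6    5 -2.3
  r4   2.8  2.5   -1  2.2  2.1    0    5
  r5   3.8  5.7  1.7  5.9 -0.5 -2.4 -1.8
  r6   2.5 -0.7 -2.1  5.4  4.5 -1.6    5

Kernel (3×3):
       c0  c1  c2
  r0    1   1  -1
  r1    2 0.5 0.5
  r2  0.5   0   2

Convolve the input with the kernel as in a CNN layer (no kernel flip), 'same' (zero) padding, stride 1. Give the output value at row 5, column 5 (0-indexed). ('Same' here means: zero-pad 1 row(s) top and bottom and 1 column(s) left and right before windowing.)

The receptive field on the zero-padded input at this output position is [2.1 0 5 / -0.5 -2.4 -1.8 / 4.5 -1.6 5]. Elementwise product with the kernel and sum: 2.1·1 + 0·1 + 5·-1 + -0.5·2 + -2.4·0.5 + -1.8·0.5 + 4.5·0.5 + 5·2.

6.25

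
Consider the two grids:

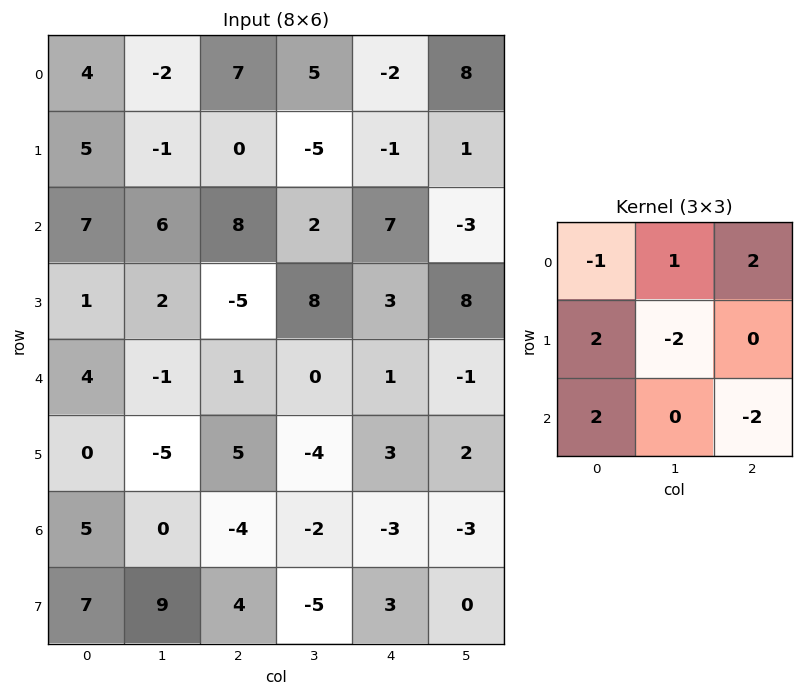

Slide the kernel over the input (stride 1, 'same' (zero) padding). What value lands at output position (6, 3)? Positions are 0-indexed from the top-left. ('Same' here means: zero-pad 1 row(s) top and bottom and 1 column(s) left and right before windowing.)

-5

The receptive field on the zero-padded input at this output position is [5 -4 3 / -4 -2 -3 / 4 -5 3]. Elementwise product with the kernel and sum: 5·-1 + -4·1 + 3·2 + -4·2 + -2·-2 + 4·2 + 3·-2.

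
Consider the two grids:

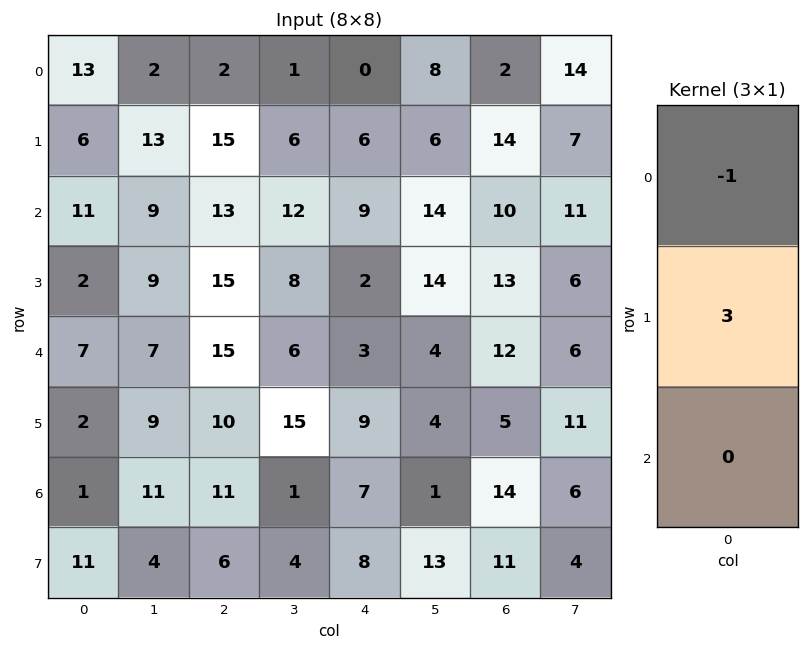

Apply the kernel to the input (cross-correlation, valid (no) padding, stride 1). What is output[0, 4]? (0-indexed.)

18

The receptive field on the input at this output position is [0 / 6 / 9]. Elementwise product with the kernel and sum: 0·-1 + 6·3.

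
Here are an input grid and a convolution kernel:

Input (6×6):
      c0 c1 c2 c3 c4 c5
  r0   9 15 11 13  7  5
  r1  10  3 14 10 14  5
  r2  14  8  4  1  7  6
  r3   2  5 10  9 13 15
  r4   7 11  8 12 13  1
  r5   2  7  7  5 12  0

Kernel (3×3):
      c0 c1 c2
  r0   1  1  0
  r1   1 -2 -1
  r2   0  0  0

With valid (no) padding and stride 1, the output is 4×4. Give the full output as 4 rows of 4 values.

14 -9 4 -3
7 16 19 5
4 -12 -16 -24
-16 -2 -10 7

Output[0,0]: The receptive field on the input at this output position is [9 15 11 / 10 3 14 / 14 8 4]. Elementwise product with the kernel and sum: 9·1 + 15·1 + 10·1 + 3·-2 + 14·-1.
Output[0,1]: The receptive field on the input at this output position is [15 11 13 / 3 14 10 / 8 4 1]. Elementwise product with the kernel and sum: 15·1 + 11·1 + 3·1 + 14·-2 + 10·-1.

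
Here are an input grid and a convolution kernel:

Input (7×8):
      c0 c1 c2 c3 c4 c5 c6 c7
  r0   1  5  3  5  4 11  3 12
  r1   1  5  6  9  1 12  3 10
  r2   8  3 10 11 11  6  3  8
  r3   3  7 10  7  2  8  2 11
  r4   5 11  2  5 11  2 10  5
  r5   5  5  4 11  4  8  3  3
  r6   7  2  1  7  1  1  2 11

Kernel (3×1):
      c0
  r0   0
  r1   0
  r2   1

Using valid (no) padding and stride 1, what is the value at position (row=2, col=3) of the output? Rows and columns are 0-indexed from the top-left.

The receptive field on the input at this output position is [11 / 7 / 5]. Elementwise product with the kernel and sum: 5·1.

5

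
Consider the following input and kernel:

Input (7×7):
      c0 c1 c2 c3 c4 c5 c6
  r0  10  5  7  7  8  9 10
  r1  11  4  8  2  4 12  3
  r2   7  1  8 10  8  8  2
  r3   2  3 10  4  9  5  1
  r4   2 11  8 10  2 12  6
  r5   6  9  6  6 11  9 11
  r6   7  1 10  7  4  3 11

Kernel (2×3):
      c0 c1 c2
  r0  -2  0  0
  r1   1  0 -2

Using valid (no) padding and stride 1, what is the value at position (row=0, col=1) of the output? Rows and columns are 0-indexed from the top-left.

-10

The receptive field on the input at this output position is [5 7 7 / 4 8 2]. Elementwise product with the kernel and sum: 5·-2 + 4·1 + 2·-2.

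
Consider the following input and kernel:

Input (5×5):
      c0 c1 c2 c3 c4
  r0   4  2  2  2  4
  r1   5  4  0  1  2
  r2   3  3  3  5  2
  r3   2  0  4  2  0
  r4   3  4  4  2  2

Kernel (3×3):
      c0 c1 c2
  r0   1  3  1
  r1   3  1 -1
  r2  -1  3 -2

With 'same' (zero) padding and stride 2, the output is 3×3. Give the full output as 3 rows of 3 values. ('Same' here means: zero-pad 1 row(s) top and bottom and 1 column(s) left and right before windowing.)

Output[0,0]: The receptive field on the zero-padded input at this output position is [0 0 0 / 0 4 2 / 0 5 4]. Elementwise product with the kernel and sum: 0·1 + 0·3 + 0·1 + 0·3 + 4·1 + 2·-1 + 0·-1 + 5·3 + 4·-2.
Output[0,1]: The receptive field on the zero-padded input at this output position is [0 0 0 / 2 2 2 / 4 0 1]. Elementwise product with the kernel and sum: 0·1 + 0·3 + 0·1 + 2·3 + 2·1 + 2·-1 + 4·-1 + 0·3 + 1·-2.

9 0 15
25 20 22
5 28 10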